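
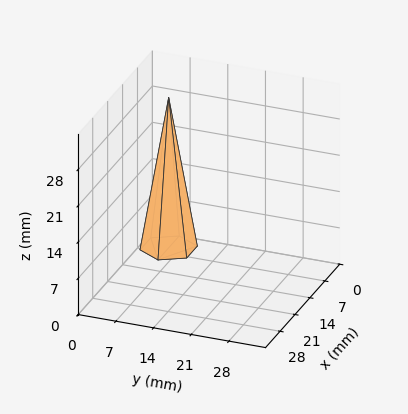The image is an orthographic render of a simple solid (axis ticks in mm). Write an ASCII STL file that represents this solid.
Reading the render: the shape is a regular 6-sided pyramid, base circumscribed radius ≈ 5 mm, apex at z ≈ 29 mm (dimensions read to the nearest mm from the axis ticks). For the STL, each face is triangulated and given an outward normal.

solid part
  facet normal 0.0000 0.0000 -1.0000
    outer loop
      vertex 2.500 9.330 0.000
      vertex 7.500 9.330 0.000
      vertex 10.000 5.000 0.000
    endloop
  endfacet
  facet normal 0.0000 0.0000 -1.0000
    outer loop
      vertex 0.000 5.000 0.000
      vertex 2.500 9.330 0.000
      vertex 10.000 5.000 0.000
    endloop
  endfacet
  facet normal 0.0000 0.0000 -1.0000
    outer loop
      vertex 2.500 0.670 0.000
      vertex 0.000 5.000 0.000
      vertex 10.000 5.000 0.000
    endloop
  endfacet
  facet normal 0.0000 0.0000 -1.0000
    outer loop
      vertex 7.500 0.670 0.000
      vertex 2.500 0.670 0.000
      vertex 10.000 5.000 0.000
    endloop
  endfacet
  facet normal 0.8565 0.4945 0.1477
    outer loop
      vertex 10.000 5.000 0.000
      vertex 7.500 9.330 0.000
      vertex 5.000 5.000 29.000
    endloop
  endfacet
  facet normal 0.0000 0.9890 0.1477
    outer loop
      vertex 7.500 9.330 0.000
      vertex 2.500 9.330 0.000
      vertex 5.000 5.000 29.000
    endloop
  endfacet
  facet normal -0.8565 0.4945 0.1477
    outer loop
      vertex 2.500 9.330 0.000
      vertex 0.000 5.000 0.000
      vertex 5.000 5.000 29.000
    endloop
  endfacet
  facet normal -0.8565 -0.4945 0.1477
    outer loop
      vertex 0.000 5.000 0.000
      vertex 2.500 0.670 0.000
      vertex 5.000 5.000 29.000
    endloop
  endfacet
  facet normal 0.0000 -0.9890 0.1477
    outer loop
      vertex 2.500 0.670 0.000
      vertex 7.500 0.670 0.000
      vertex 5.000 5.000 29.000
    endloop
  endfacet
  facet normal 0.8565 -0.4945 0.1477
    outer loop
      vertex 7.500 0.670 0.000
      vertex 10.000 5.000 0.000
      vertex 5.000 5.000 29.000
    endloop
  endfacet
endsolid part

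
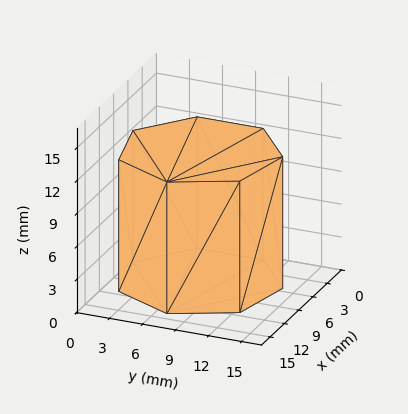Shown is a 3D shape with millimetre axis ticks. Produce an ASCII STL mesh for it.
Reading the render: the shape is a regular 7-sided prism (a cylinder approximated with 7 flat sides), circumscribed radius ≈ 7 mm, height ≈ 12 mm (dimensions read to the nearest mm from the axis ticks). For the STL, each face is triangulated and given an outward normal.

solid part
  facet normal 0.0000 0.0000 -1.0000
    outer loop
      vertex 5.4 13.8 0.0
      vertex 11.4 12.5 0.0
      vertex 14.0 7.0 0.0
    endloop
  endfacet
  facet normal 0.0000 0.0000 -1.0000
    outer loop
      vertex 0.7 10.0 0.0
      vertex 5.4 13.8 0.0
      vertex 14.0 7.0 0.0
    endloop
  endfacet
  facet normal 0.0000 0.0000 -1.0000
    outer loop
      vertex 0.7 4.0 0.0
      vertex 0.7 10.0 0.0
      vertex 14.0 7.0 0.0
    endloop
  endfacet
  facet normal 0.0000 0.0000 -1.0000
    outer loop
      vertex 5.4 0.2 0.0
      vertex 0.7 4.0 0.0
      vertex 14.0 7.0 0.0
    endloop
  endfacet
  facet normal 0.0000 0.0000 -1.0000
    outer loop
      vertex 11.4 1.5 0.0
      vertex 5.4 0.2 0.0
      vertex 14.0 7.0 0.0
    endloop
  endfacet
  facet normal 0.0000 0.0000 1.0000
    outer loop
      vertex 14.0 7.0 12.0
      vertex 11.4 12.5 12.0
      vertex 5.4 13.8 12.0
    endloop
  endfacet
  facet normal 0.0000 0.0000 1.0000
    outer loop
      vertex 14.0 7.0 12.0
      vertex 5.4 13.8 12.0
      vertex 0.7 10.0 12.0
    endloop
  endfacet
  facet normal 0.0000 0.0000 1.0000
    outer loop
      vertex 14.0 7.0 12.0
      vertex 0.7 10.0 12.0
      vertex 0.7 4.0 12.0
    endloop
  endfacet
  facet normal 0.0000 0.0000 1.0000
    outer loop
      vertex 14.0 7.0 12.0
      vertex 0.7 4.0 12.0
      vertex 5.4 0.2 12.0
    endloop
  endfacet
  facet normal 0.0000 0.0000 1.0000
    outer loop
      vertex 14.0 7.0 12.0
      vertex 5.4 0.2 12.0
      vertex 11.4 1.5 12.0
    endloop
  endfacet
  facet normal 0.9041 0.4274 0.0000
    outer loop
      vertex 14.0 7.0 0.0
      vertex 11.4 12.5 0.0
      vertex 11.4 12.5 12.0
    endloop
  endfacet
  facet normal 0.9041 0.4274 0.0000
    outer loop
      vertex 14.0 7.0 0.0
      vertex 11.4 12.5 12.0
      vertex 14.0 7.0 12.0
    endloop
  endfacet
  facet normal 0.2118 0.9773 0.0000
    outer loop
      vertex 11.4 12.5 0.0
      vertex 5.4 13.8 0.0
      vertex 5.4 13.8 12.0
    endloop
  endfacet
  facet normal 0.2118 0.9773 0.0000
    outer loop
      vertex 11.4 12.5 0.0
      vertex 5.4 13.8 12.0
      vertex 11.4 12.5 12.0
    endloop
  endfacet
  facet normal -0.6287 0.7776 0.0000
    outer loop
      vertex 5.4 13.8 0.0
      vertex 0.7 10.0 0.0
      vertex 0.7 10.0 12.0
    endloop
  endfacet
  facet normal -0.6287 0.7776 0.0000
    outer loop
      vertex 5.4 13.8 0.0
      vertex 0.7 10.0 12.0
      vertex 5.4 13.8 12.0
    endloop
  endfacet
  facet normal -1.0000 0.0000 0.0000
    outer loop
      vertex 0.7 10.0 0.0
      vertex 0.7 4.0 0.0
      vertex 0.7 4.0 12.0
    endloop
  endfacet
  facet normal -1.0000 0.0000 0.0000
    outer loop
      vertex 0.7 10.0 0.0
      vertex 0.7 4.0 12.0
      vertex 0.7 10.0 12.0
    endloop
  endfacet
  facet normal -0.6287 -0.7776 0.0000
    outer loop
      vertex 0.7 4.0 0.0
      vertex 5.4 0.2 0.0
      vertex 5.4 0.2 12.0
    endloop
  endfacet
  facet normal -0.6287 -0.7776 0.0000
    outer loop
      vertex 0.7 4.0 0.0
      vertex 5.4 0.2 12.0
      vertex 0.7 4.0 12.0
    endloop
  endfacet
  facet normal 0.2118 -0.9773 0.0000
    outer loop
      vertex 5.4 0.2 0.0
      vertex 11.4 1.5 0.0
      vertex 11.4 1.5 12.0
    endloop
  endfacet
  facet normal 0.2118 -0.9773 0.0000
    outer loop
      vertex 5.4 0.2 0.0
      vertex 11.4 1.5 12.0
      vertex 5.4 0.2 12.0
    endloop
  endfacet
  facet normal 0.9041 -0.4274 0.0000
    outer loop
      vertex 11.4 1.5 0.0
      vertex 14.0 7.0 0.0
      vertex 14.0 7.0 12.0
    endloop
  endfacet
  facet normal 0.9041 -0.4274 0.0000
    outer loop
      vertex 11.4 1.5 0.0
      vertex 14.0 7.0 12.0
      vertex 11.4 1.5 12.0
    endloop
  endfacet
endsolid part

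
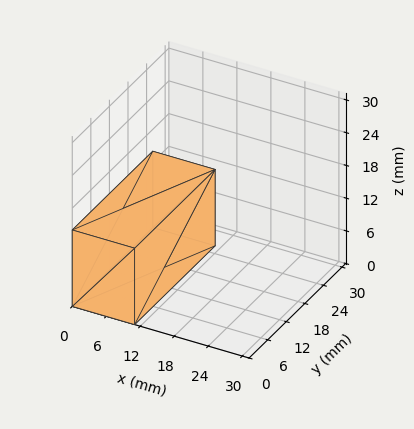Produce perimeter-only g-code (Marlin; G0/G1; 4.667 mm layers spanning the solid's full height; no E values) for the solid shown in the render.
Reading the render: the shape is a rectangular box, roughly 11 × 26 mm footprint and 14 mm tall (dimensions read to the nearest mm from the axis ticks). For the g-code, the solid's height is divided into equal slices at the stated Δz and each level perimeter traced with G1 moves after a G0 lift.

; perimeter-only toolpath
G21 ; units = mm
G90 ; absolute positioning
G28 ; home
; layer 1
G0 Z4.667
G0 X0.000 Y0.000
G1 X11.000 Y0.000
G1 X11.000 Y26.000
G1 X0.000 Y26.000
G1 X0.000 Y0.000
; layer 2
G0 Z9.333
G0 X0.000 Y0.000
G1 X11.000 Y0.000
G1 X11.000 Y26.000
G1 X0.000 Y26.000
G1 X0.000 Y0.000
; layer 3
G0 Z14.000
G0 X0.000 Y0.000
G1 X11.000 Y0.000
G1 X11.000 Y26.000
G1 X0.000 Y26.000
G1 X0.000 Y0.000
M2 ; end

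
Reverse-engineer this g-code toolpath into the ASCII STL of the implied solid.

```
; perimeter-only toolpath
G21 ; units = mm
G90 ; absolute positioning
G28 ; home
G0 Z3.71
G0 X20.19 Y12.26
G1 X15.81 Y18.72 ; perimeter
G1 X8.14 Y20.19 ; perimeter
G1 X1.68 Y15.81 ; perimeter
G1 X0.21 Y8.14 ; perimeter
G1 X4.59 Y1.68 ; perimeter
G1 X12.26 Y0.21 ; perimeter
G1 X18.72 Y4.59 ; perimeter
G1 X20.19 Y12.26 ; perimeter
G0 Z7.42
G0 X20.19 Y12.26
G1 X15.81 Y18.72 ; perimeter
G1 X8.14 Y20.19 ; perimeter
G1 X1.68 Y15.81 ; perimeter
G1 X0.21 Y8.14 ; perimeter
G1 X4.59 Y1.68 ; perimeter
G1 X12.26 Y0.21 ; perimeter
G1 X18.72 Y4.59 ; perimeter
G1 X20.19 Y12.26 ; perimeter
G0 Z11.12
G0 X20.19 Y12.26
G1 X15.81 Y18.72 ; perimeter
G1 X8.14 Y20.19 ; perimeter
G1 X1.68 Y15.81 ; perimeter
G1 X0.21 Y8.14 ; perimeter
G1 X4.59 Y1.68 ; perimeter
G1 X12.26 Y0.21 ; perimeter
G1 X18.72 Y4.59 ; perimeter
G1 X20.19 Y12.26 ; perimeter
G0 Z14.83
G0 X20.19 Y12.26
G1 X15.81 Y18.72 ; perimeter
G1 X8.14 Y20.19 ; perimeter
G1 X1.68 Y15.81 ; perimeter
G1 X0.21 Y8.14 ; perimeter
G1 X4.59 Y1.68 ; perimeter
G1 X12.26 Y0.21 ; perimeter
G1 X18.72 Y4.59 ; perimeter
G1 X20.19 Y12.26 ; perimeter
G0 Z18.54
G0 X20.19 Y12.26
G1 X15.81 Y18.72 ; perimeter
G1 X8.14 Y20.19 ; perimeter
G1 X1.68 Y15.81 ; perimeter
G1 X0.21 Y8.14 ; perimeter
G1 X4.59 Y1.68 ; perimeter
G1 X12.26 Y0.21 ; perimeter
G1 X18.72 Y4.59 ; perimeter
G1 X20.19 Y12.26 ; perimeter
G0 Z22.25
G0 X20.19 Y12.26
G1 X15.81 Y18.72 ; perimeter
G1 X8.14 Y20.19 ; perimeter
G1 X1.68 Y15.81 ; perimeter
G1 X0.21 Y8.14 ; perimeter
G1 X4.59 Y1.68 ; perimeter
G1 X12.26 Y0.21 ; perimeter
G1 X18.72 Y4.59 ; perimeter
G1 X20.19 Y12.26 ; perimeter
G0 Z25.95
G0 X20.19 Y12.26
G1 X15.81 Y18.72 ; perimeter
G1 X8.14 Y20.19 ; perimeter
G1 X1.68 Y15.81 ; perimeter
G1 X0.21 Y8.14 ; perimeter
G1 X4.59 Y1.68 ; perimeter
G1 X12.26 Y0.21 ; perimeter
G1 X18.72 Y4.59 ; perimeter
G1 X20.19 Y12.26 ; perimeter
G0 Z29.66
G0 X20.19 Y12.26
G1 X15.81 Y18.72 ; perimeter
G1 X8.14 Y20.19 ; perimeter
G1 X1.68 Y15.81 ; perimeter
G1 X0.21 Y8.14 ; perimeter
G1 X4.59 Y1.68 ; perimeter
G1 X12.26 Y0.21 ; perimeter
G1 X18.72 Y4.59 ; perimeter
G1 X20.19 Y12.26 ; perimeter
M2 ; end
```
solid part
  facet normal 0.0000 0.0000 -1.0000
    outer loop
      vertex 8.14 20.19 0.00
      vertex 15.81 18.72 0.00
      vertex 20.19 12.26 0.00
    endloop
  endfacet
  facet normal 0.0000 0.0000 -1.0000
    outer loop
      vertex 1.68 15.81 0.00
      vertex 8.14 20.19 0.00
      vertex 20.19 12.26 0.00
    endloop
  endfacet
  facet normal 0.0000 0.0000 -1.0000
    outer loop
      vertex 0.21 8.14 0.00
      vertex 1.68 15.81 0.00
      vertex 20.19 12.26 0.00
    endloop
  endfacet
  facet normal 0.0000 0.0000 -1.0000
    outer loop
      vertex 4.59 1.68 0.00
      vertex 0.21 8.14 0.00
      vertex 20.19 12.26 0.00
    endloop
  endfacet
  facet normal 0.0000 0.0000 -1.0000
    outer loop
      vertex 12.26 0.21 0.00
      vertex 4.59 1.68 0.00
      vertex 20.19 12.26 0.00
    endloop
  endfacet
  facet normal 0.0000 0.0000 -1.0000
    outer loop
      vertex 18.72 4.59 0.00
      vertex 12.26 0.21 0.00
      vertex 20.19 12.26 0.00
    endloop
  endfacet
  facet normal 0.0000 0.0000 1.0000
    outer loop
      vertex 20.19 12.26 29.66
      vertex 15.81 18.72 29.66
      vertex 8.14 20.19 29.66
    endloop
  endfacet
  facet normal 0.0000 0.0000 1.0000
    outer loop
      vertex 20.19 12.26 29.66
      vertex 8.14 20.19 29.66
      vertex 1.68 15.81 29.66
    endloop
  endfacet
  facet normal 0.0000 0.0000 1.0000
    outer loop
      vertex 20.19 12.26 29.66
      vertex 1.68 15.81 29.66
      vertex 0.21 8.14 29.66
    endloop
  endfacet
  facet normal 0.0000 0.0000 1.0000
    outer loop
      vertex 20.19 12.26 29.66
      vertex 0.21 8.14 29.66
      vertex 4.59 1.68 29.66
    endloop
  endfacet
  facet normal 0.0000 0.0000 1.0000
    outer loop
      vertex 20.19 12.26 29.66
      vertex 4.59 1.68 29.66
      vertex 12.26 0.21 29.66
    endloop
  endfacet
  facet normal 0.0000 0.0000 1.0000
    outer loop
      vertex 20.19 12.26 29.66
      vertex 12.26 0.21 29.66
      vertex 18.72 4.59 29.66
    endloop
  endfacet
  facet normal 0.8277 0.5612 0.0000
    outer loop
      vertex 20.19 12.26 0.00
      vertex 15.81 18.72 0.00
      vertex 15.81 18.72 29.66
    endloop
  endfacet
  facet normal 0.8277 0.5612 0.0000
    outer loop
      vertex 20.19 12.26 0.00
      vertex 15.81 18.72 29.66
      vertex 20.19 12.26 29.66
    endloop
  endfacet
  facet normal 0.1882 0.9821 0.0000
    outer loop
      vertex 15.81 18.72 0.00
      vertex 8.14 20.19 0.00
      vertex 8.14 20.19 29.66
    endloop
  endfacet
  facet normal 0.1882 0.9821 0.0000
    outer loop
      vertex 15.81 18.72 0.00
      vertex 8.14 20.19 29.66
      vertex 15.81 18.72 29.66
    endloop
  endfacet
  facet normal -0.5612 0.8277 0.0000
    outer loop
      vertex 8.14 20.19 0.00
      vertex 1.68 15.81 0.00
      vertex 1.68 15.81 29.66
    endloop
  endfacet
  facet normal -0.5612 0.8277 0.0000
    outer loop
      vertex 8.14 20.19 0.00
      vertex 1.68 15.81 29.66
      vertex 8.14 20.19 29.66
    endloop
  endfacet
  facet normal -0.9821 0.1882 0.0000
    outer loop
      vertex 1.68 15.81 0.00
      vertex 0.21 8.14 0.00
      vertex 0.21 8.14 29.66
    endloop
  endfacet
  facet normal -0.9821 0.1882 0.0000
    outer loop
      vertex 1.68 15.81 0.00
      vertex 0.21 8.14 29.66
      vertex 1.68 15.81 29.66
    endloop
  endfacet
  facet normal -0.8277 -0.5612 0.0000
    outer loop
      vertex 0.21 8.14 0.00
      vertex 4.59 1.68 0.00
      vertex 4.59 1.68 29.66
    endloop
  endfacet
  facet normal -0.8277 -0.5612 0.0000
    outer loop
      vertex 0.21 8.14 0.00
      vertex 4.59 1.68 29.66
      vertex 0.21 8.14 29.66
    endloop
  endfacet
  facet normal -0.1882 -0.9821 0.0000
    outer loop
      vertex 4.59 1.68 0.00
      vertex 12.26 0.21 0.00
      vertex 12.26 0.21 29.66
    endloop
  endfacet
  facet normal -0.1882 -0.9821 0.0000
    outer loop
      vertex 4.59 1.68 0.00
      vertex 12.26 0.21 29.66
      vertex 4.59 1.68 29.66
    endloop
  endfacet
  facet normal 0.5612 -0.8277 0.0000
    outer loop
      vertex 12.26 0.21 0.00
      vertex 18.72 4.59 0.00
      vertex 18.72 4.59 29.66
    endloop
  endfacet
  facet normal 0.5612 -0.8277 0.0000
    outer loop
      vertex 12.26 0.21 0.00
      vertex 18.72 4.59 29.66
      vertex 12.26 0.21 29.66
    endloop
  endfacet
  facet normal 0.9821 -0.1882 0.0000
    outer loop
      vertex 18.72 4.59 0.00
      vertex 20.19 12.26 0.00
      vertex 20.19 12.26 29.66
    endloop
  endfacet
  facet normal 0.9821 -0.1882 0.0000
    outer loop
      vertex 18.72 4.59 0.00
      vertex 20.19 12.26 29.66
      vertex 18.72 4.59 29.66
    endloop
  endfacet
endsolid part

The G0 Z moves step by Δz≈3.71 mm. Every layer's G1 loop is the same polygon, so the solid is a straight extrusion of it from z=0 to z≈29.7. Closing with flat bottom and top caps and triangulating gives 28 facets — a regular 8-sided prism (a cylinder approximated with 8 flat sides), circumscribed radius ≈ 10.2 mm, height ≈ 29.7 mm.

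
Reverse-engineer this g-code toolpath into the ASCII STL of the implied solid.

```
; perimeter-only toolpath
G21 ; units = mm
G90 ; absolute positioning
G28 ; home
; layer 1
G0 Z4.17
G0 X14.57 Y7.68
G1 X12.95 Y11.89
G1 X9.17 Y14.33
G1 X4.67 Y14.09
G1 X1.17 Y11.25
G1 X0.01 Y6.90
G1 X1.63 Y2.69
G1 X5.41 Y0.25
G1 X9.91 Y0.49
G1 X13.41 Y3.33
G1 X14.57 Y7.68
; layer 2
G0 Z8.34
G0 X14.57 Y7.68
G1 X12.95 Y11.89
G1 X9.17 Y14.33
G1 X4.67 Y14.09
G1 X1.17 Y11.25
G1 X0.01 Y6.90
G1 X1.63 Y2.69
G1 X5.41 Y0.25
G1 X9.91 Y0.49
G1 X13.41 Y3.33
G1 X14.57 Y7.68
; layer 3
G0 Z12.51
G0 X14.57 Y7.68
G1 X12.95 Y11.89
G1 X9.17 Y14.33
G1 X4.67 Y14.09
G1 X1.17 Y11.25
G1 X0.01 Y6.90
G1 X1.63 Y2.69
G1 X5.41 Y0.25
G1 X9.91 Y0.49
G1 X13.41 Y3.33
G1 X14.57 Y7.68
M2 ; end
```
solid part
  facet normal 0.0000 0.0000 -1.0000
    outer loop
      vertex 9.17 14.33 0.00
      vertex 12.95 11.89 0.00
      vertex 14.57 7.68 0.00
    endloop
  endfacet
  facet normal 0.0000 0.0000 -1.0000
    outer loop
      vertex 4.67 14.09 0.00
      vertex 9.17 14.33 0.00
      vertex 14.57 7.68 0.00
    endloop
  endfacet
  facet normal 0.0000 0.0000 -1.0000
    outer loop
      vertex 1.17 11.25 0.00
      vertex 4.67 14.09 0.00
      vertex 14.57 7.68 0.00
    endloop
  endfacet
  facet normal 0.0000 0.0000 -1.0000
    outer loop
      vertex 0.01 6.90 0.00
      vertex 1.17 11.25 0.00
      vertex 14.57 7.68 0.00
    endloop
  endfacet
  facet normal 0.0000 0.0000 -1.0000
    outer loop
      vertex 1.63 2.69 0.00
      vertex 0.01 6.90 0.00
      vertex 14.57 7.68 0.00
    endloop
  endfacet
  facet normal 0.0000 0.0000 -1.0000
    outer loop
      vertex 5.41 0.25 0.00
      vertex 1.63 2.69 0.00
      vertex 14.57 7.68 0.00
    endloop
  endfacet
  facet normal 0.0000 0.0000 -1.0000
    outer loop
      vertex 9.91 0.49 0.00
      vertex 5.41 0.25 0.00
      vertex 14.57 7.68 0.00
    endloop
  endfacet
  facet normal 0.0000 0.0000 -1.0000
    outer loop
      vertex 13.41 3.33 0.00
      vertex 9.91 0.49 0.00
      vertex 14.57 7.68 0.00
    endloop
  endfacet
  facet normal 0.0000 0.0000 1.0000
    outer loop
      vertex 14.57 7.68 12.51
      vertex 12.95 11.89 12.51
      vertex 9.17 14.33 12.51
    endloop
  endfacet
  facet normal 0.0000 0.0000 1.0000
    outer loop
      vertex 14.57 7.68 12.51
      vertex 9.17 14.33 12.51
      vertex 4.67 14.09 12.51
    endloop
  endfacet
  facet normal 0.0000 0.0000 1.0000
    outer loop
      vertex 14.57 7.68 12.51
      vertex 4.67 14.09 12.51
      vertex 1.17 11.25 12.51
    endloop
  endfacet
  facet normal 0.0000 0.0000 1.0000
    outer loop
      vertex 14.57 7.68 12.51
      vertex 1.17 11.25 12.51
      vertex 0.01 6.90 12.51
    endloop
  endfacet
  facet normal 0.0000 0.0000 1.0000
    outer loop
      vertex 14.57 7.68 12.51
      vertex 0.01 6.90 12.51
      vertex 1.63 2.69 12.51
    endloop
  endfacet
  facet normal 0.0000 0.0000 1.0000
    outer loop
      vertex 14.57 7.68 12.51
      vertex 1.63 2.69 12.51
      vertex 5.41 0.25 12.51
    endloop
  endfacet
  facet normal 0.0000 0.0000 1.0000
    outer loop
      vertex 14.57 7.68 12.51
      vertex 5.41 0.25 12.51
      vertex 9.91 0.49 12.51
    endloop
  endfacet
  facet normal 0.0000 0.0000 1.0000
    outer loop
      vertex 14.57 7.68 12.51
      vertex 9.91 0.49 12.51
      vertex 13.41 3.33 12.51
    endloop
  endfacet
  facet normal 0.9333 0.3591 0.0000
    outer loop
      vertex 14.57 7.68 0.00
      vertex 12.95 11.89 0.00
      vertex 12.95 11.89 12.51
    endloop
  endfacet
  facet normal 0.9333 0.3591 0.0000
    outer loop
      vertex 14.57 7.68 0.00
      vertex 12.95 11.89 12.51
      vertex 14.57 7.68 12.51
    endloop
  endfacet
  facet normal 0.5423 0.8402 0.0000
    outer loop
      vertex 12.95 11.89 0.00
      vertex 9.17 14.33 0.00
      vertex 9.17 14.33 12.51
    endloop
  endfacet
  facet normal 0.5423 0.8402 0.0000
    outer loop
      vertex 12.95 11.89 0.00
      vertex 9.17 14.33 12.51
      vertex 12.95 11.89 12.51
    endloop
  endfacet
  facet normal -0.0533 0.9986 0.0000
    outer loop
      vertex 9.17 14.33 0.00
      vertex 4.67 14.09 0.00
      vertex 4.67 14.09 12.51
    endloop
  endfacet
  facet normal -0.0533 0.9986 0.0000
    outer loop
      vertex 9.17 14.33 0.00
      vertex 4.67 14.09 12.51
      vertex 9.17 14.33 12.51
    endloop
  endfacet
  facet normal -0.6301 0.7765 0.0000
    outer loop
      vertex 4.67 14.09 0.00
      vertex 1.17 11.25 0.00
      vertex 1.17 11.25 12.51
    endloop
  endfacet
  facet normal -0.6301 0.7765 0.0000
    outer loop
      vertex 4.67 14.09 0.00
      vertex 1.17 11.25 12.51
      vertex 4.67 14.09 12.51
    endloop
  endfacet
  facet normal -0.9662 0.2577 0.0000
    outer loop
      vertex 1.17 11.25 0.00
      vertex 0.01 6.90 0.00
      vertex 0.01 6.90 12.51
    endloop
  endfacet
  facet normal -0.9662 0.2577 0.0000
    outer loop
      vertex 1.17 11.25 0.00
      vertex 0.01 6.90 12.51
      vertex 1.17 11.25 12.51
    endloop
  endfacet
  facet normal -0.9333 -0.3591 0.0000
    outer loop
      vertex 0.01 6.90 0.00
      vertex 1.63 2.69 0.00
      vertex 1.63 2.69 12.51
    endloop
  endfacet
  facet normal -0.9333 -0.3591 0.0000
    outer loop
      vertex 0.01 6.90 0.00
      vertex 1.63 2.69 12.51
      vertex 0.01 6.90 12.51
    endloop
  endfacet
  facet normal -0.5423 -0.8402 0.0000
    outer loop
      vertex 1.63 2.69 0.00
      vertex 5.41 0.25 0.00
      vertex 5.41 0.25 12.51
    endloop
  endfacet
  facet normal -0.5423 -0.8402 0.0000
    outer loop
      vertex 1.63 2.69 0.00
      vertex 5.41 0.25 12.51
      vertex 1.63 2.69 12.51
    endloop
  endfacet
  facet normal 0.0533 -0.9986 0.0000
    outer loop
      vertex 5.41 0.25 0.00
      vertex 9.91 0.49 0.00
      vertex 9.91 0.49 12.51
    endloop
  endfacet
  facet normal 0.0533 -0.9986 0.0000
    outer loop
      vertex 5.41 0.25 0.00
      vertex 9.91 0.49 12.51
      vertex 5.41 0.25 12.51
    endloop
  endfacet
  facet normal 0.6301 -0.7765 0.0000
    outer loop
      vertex 9.91 0.49 0.00
      vertex 13.41 3.33 0.00
      vertex 13.41 3.33 12.51
    endloop
  endfacet
  facet normal 0.6301 -0.7765 0.0000
    outer loop
      vertex 9.91 0.49 0.00
      vertex 13.41 3.33 12.51
      vertex 9.91 0.49 12.51
    endloop
  endfacet
  facet normal 0.9662 -0.2577 0.0000
    outer loop
      vertex 13.41 3.33 0.00
      vertex 14.57 7.68 0.00
      vertex 14.57 7.68 12.51
    endloop
  endfacet
  facet normal 0.9662 -0.2577 0.0000
    outer loop
      vertex 13.41 3.33 0.00
      vertex 14.57 7.68 12.51
      vertex 13.41 3.33 12.51
    endloop
  endfacet
endsolid part

The G0 Z moves step by Δz≈4.17 mm. Every layer's G1 loop is the same polygon, so the solid is a straight extrusion of it from z=0 to z≈12.5. Closing with flat bottom and top caps and triangulating gives 36 facets — a regular 10-sided prism (a cylinder approximated with 10 flat sides), circumscribed radius ≈ 7.29 mm, height ≈ 12.5 mm.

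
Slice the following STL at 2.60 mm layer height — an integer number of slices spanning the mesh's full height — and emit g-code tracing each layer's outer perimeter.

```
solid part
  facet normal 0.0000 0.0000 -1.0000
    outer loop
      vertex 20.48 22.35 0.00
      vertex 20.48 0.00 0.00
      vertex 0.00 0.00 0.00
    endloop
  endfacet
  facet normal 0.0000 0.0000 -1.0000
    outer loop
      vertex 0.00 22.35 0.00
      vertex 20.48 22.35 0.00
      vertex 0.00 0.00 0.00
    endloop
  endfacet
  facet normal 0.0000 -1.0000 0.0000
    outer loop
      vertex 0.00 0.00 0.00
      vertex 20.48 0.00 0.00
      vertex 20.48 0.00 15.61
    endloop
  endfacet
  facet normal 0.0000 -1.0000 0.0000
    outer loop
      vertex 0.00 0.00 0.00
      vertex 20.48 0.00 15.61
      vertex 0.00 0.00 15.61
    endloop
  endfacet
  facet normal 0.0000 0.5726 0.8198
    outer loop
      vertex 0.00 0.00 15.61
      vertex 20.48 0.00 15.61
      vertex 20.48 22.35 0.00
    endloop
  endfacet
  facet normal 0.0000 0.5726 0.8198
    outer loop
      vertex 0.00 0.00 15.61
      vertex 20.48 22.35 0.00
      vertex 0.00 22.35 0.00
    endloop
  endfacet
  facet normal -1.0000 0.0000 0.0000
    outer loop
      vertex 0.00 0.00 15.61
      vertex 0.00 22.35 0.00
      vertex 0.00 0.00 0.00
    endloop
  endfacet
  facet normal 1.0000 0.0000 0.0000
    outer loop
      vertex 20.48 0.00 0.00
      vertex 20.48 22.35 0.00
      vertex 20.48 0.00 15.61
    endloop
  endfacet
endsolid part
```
; perimeter-only toolpath
G21 ; units = mm
G90 ; absolute positioning
G28 ; home
; layer 1
G0 Z2.60
G0 X0.00 Y0.00
G1 X20.48 Y0.00
G1 X20.48 Y18.63
G1 X0.00 Y18.63
G1 X0.00 Y0.00
; layer 2
G0 Z5.20
G0 X0.00 Y0.00
G1 X20.48 Y0.00
G1 X20.48 Y14.90
G1 X0.00 Y14.90
G1 X0.00 Y0.00
; layer 3
G0 Z7.80
G0 X0.00 Y0.00
G1 X20.48 Y0.00
G1 X20.48 Y11.18
G1 X0.00 Y11.18
G1 X0.00 Y0.00
; layer 4
G0 Z10.41
G0 X0.00 Y0.00
G1 X20.48 Y0.00
G1 X20.48 Y7.45
G1 X0.00 Y7.45
G1 X0.00 Y0.00
; layer 5
G0 Z13.01
G0 X0.00 Y0.00
G1 X20.48 Y0.00
G1 X20.48 Y3.72
G1 X0.00 Y3.72
G1 X0.00 Y0.00
M2 ; end

The solid is a wedge (ramp): 20.5 × 22.4 mm base, rising to 15.6 mm along the y=0 edge and sloping linearly to z=0 at y=22.4. Slicing at Δz = 2.60 mm — 6 equal slices spanning the solid's height, so layer i sits at z = i·h/6 — gives 5 non-empty perimeters. Each is a 4-segment closed polygon; G0 lifts to the layer z and rapids to the start vertex, then G1 traces the edges. The cross-section shrinks linearly with z (the slice at the apex is degenerate and omitted).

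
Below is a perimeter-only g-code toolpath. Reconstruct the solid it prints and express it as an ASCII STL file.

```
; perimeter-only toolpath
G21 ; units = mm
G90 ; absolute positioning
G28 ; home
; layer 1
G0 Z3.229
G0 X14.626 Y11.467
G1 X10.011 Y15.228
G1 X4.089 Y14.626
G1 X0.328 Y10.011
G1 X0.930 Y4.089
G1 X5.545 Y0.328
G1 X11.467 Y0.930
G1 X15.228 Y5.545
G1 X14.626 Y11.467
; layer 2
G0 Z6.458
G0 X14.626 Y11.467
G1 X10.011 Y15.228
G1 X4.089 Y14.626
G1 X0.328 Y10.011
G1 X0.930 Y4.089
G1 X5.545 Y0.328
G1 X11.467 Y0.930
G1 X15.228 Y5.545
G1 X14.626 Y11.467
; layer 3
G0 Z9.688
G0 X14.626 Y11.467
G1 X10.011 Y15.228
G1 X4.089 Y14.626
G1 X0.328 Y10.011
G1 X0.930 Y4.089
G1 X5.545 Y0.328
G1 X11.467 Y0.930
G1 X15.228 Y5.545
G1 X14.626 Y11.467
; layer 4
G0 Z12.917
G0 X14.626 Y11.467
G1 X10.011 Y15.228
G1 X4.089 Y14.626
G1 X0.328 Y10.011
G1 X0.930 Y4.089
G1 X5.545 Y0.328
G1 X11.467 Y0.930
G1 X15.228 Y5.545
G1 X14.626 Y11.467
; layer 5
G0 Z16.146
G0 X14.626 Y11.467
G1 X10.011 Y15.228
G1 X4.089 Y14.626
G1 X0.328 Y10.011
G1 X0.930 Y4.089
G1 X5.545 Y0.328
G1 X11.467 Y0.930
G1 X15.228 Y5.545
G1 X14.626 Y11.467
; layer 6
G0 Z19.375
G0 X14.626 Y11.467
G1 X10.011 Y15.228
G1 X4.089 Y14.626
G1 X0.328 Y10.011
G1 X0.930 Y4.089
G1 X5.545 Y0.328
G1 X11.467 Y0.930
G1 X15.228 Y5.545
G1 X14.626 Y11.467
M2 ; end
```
solid part
  facet normal 0.0000 0.0000 -1.0000
    outer loop
      vertex 4.089 14.626 0.000
      vertex 10.011 15.228 0.000
      vertex 14.626 11.467 0.000
    endloop
  endfacet
  facet normal 0.0000 0.0000 -1.0000
    outer loop
      vertex 0.328 10.011 0.000
      vertex 4.089 14.626 0.000
      vertex 14.626 11.467 0.000
    endloop
  endfacet
  facet normal 0.0000 0.0000 -1.0000
    outer loop
      vertex 0.930 4.089 0.000
      vertex 0.328 10.011 0.000
      vertex 14.626 11.467 0.000
    endloop
  endfacet
  facet normal 0.0000 0.0000 -1.0000
    outer loop
      vertex 5.545 0.328 0.000
      vertex 0.930 4.089 0.000
      vertex 14.626 11.467 0.000
    endloop
  endfacet
  facet normal 0.0000 0.0000 -1.0000
    outer loop
      vertex 11.467 0.930 0.000
      vertex 5.545 0.328 0.000
      vertex 14.626 11.467 0.000
    endloop
  endfacet
  facet normal 0.0000 0.0000 -1.0000
    outer loop
      vertex 15.228 5.545 0.000
      vertex 11.467 0.930 0.000
      vertex 14.626 11.467 0.000
    endloop
  endfacet
  facet normal 0.0000 0.0000 1.0000
    outer loop
      vertex 14.626 11.467 19.375
      vertex 10.011 15.228 19.375
      vertex 4.089 14.626 19.375
    endloop
  endfacet
  facet normal 0.0000 0.0000 1.0000
    outer loop
      vertex 14.626 11.467 19.375
      vertex 4.089 14.626 19.375
      vertex 0.328 10.011 19.375
    endloop
  endfacet
  facet normal 0.0000 0.0000 1.0000
    outer loop
      vertex 14.626 11.467 19.375
      vertex 0.328 10.011 19.375
      vertex 0.930 4.089 19.375
    endloop
  endfacet
  facet normal 0.0000 0.0000 1.0000
    outer loop
      vertex 14.626 11.467 19.375
      vertex 0.930 4.089 19.375
      vertex 5.545 0.328 19.375
    endloop
  endfacet
  facet normal 0.0000 0.0000 1.0000
    outer loop
      vertex 14.626 11.467 19.375
      vertex 5.545 0.328 19.375
      vertex 11.467 0.930 19.375
    endloop
  endfacet
  facet normal 0.0000 0.0000 1.0000
    outer loop
      vertex 14.626 11.467 19.375
      vertex 11.467 0.930 19.375
      vertex 15.228 5.545 19.375
    endloop
  endfacet
  facet normal 0.6317 0.7752 0.0000
    outer loop
      vertex 14.626 11.467 0.000
      vertex 10.011 15.228 0.000
      vertex 10.011 15.228 19.375
    endloop
  endfacet
  facet normal 0.6317 0.7752 0.0000
    outer loop
      vertex 14.626 11.467 0.000
      vertex 10.011 15.228 19.375
      vertex 14.626 11.467 19.375
    endloop
  endfacet
  facet normal -0.1011 0.9949 0.0000
    outer loop
      vertex 10.011 15.228 0.000
      vertex 4.089 14.626 0.000
      vertex 4.089 14.626 19.375
    endloop
  endfacet
  facet normal -0.1011 0.9949 0.0000
    outer loop
      vertex 10.011 15.228 0.000
      vertex 4.089 14.626 19.375
      vertex 10.011 15.228 19.375
    endloop
  endfacet
  facet normal -0.7752 0.6317 0.0000
    outer loop
      vertex 4.089 14.626 0.000
      vertex 0.328 10.011 0.000
      vertex 0.328 10.011 19.375
    endloop
  endfacet
  facet normal -0.7752 0.6317 0.0000
    outer loop
      vertex 4.089 14.626 0.000
      vertex 0.328 10.011 19.375
      vertex 4.089 14.626 19.375
    endloop
  endfacet
  facet normal -0.9949 -0.1011 0.0000
    outer loop
      vertex 0.328 10.011 0.000
      vertex 0.930 4.089 0.000
      vertex 0.930 4.089 19.375
    endloop
  endfacet
  facet normal -0.9949 -0.1011 0.0000
    outer loop
      vertex 0.328 10.011 0.000
      vertex 0.930 4.089 19.375
      vertex 0.328 10.011 19.375
    endloop
  endfacet
  facet normal -0.6317 -0.7752 0.0000
    outer loop
      vertex 0.930 4.089 0.000
      vertex 5.545 0.328 0.000
      vertex 5.545 0.328 19.375
    endloop
  endfacet
  facet normal -0.6317 -0.7752 0.0000
    outer loop
      vertex 0.930 4.089 0.000
      vertex 5.545 0.328 19.375
      vertex 0.930 4.089 19.375
    endloop
  endfacet
  facet normal 0.1011 -0.9949 0.0000
    outer loop
      vertex 5.545 0.328 0.000
      vertex 11.467 0.930 0.000
      vertex 11.467 0.930 19.375
    endloop
  endfacet
  facet normal 0.1011 -0.9949 0.0000
    outer loop
      vertex 5.545 0.328 0.000
      vertex 11.467 0.930 19.375
      vertex 5.545 0.328 19.375
    endloop
  endfacet
  facet normal 0.7752 -0.6317 0.0000
    outer loop
      vertex 11.467 0.930 0.000
      vertex 15.228 5.545 0.000
      vertex 15.228 5.545 19.375
    endloop
  endfacet
  facet normal 0.7752 -0.6317 0.0000
    outer loop
      vertex 11.467 0.930 0.000
      vertex 15.228 5.545 19.375
      vertex 11.467 0.930 19.375
    endloop
  endfacet
  facet normal 0.9949 0.1011 0.0000
    outer loop
      vertex 15.228 5.545 0.000
      vertex 14.626 11.467 0.000
      vertex 14.626 11.467 19.375
    endloop
  endfacet
  facet normal 0.9949 0.1011 0.0000
    outer loop
      vertex 15.228 5.545 0.000
      vertex 14.626 11.467 19.375
      vertex 15.228 5.545 19.375
    endloop
  endfacet
endsolid part

The G0 Z moves step by Δz≈3.229 mm. Every layer's G1 loop is the same polygon, so the solid is a straight extrusion of it from z=0 to z≈19.4. Closing with flat bottom and top caps and triangulating gives 28 facets — a regular 8-sided prism (a cylinder approximated with 8 flat sides), circumscribed radius ≈ 7.78 mm, height ≈ 19.4 mm.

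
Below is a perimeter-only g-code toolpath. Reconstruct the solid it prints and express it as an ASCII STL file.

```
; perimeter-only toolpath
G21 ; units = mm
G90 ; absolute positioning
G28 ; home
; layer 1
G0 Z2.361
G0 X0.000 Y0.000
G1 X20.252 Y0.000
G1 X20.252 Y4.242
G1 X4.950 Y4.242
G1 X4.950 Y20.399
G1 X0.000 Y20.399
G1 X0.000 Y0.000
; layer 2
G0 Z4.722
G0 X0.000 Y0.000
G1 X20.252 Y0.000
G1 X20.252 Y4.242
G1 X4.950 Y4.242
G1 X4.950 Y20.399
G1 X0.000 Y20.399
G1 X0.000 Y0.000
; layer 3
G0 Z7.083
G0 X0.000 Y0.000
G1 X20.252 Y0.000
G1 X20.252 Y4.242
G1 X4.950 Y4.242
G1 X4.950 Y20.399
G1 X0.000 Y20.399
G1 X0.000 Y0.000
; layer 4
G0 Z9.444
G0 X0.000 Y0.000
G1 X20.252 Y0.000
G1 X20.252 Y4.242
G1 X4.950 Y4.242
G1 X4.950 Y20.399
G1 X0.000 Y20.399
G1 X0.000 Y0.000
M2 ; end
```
solid part
  facet normal 0.0000 0.0000 -1.0000
    outer loop
      vertex 20.252 4.242 0.000
      vertex 20.252 0.000 0.000
      vertex 0.000 0.000 0.000
    endloop
  endfacet
  facet normal 0.0000 0.0000 -1.0000
    outer loop
      vertex 4.950 4.242 0.000
      vertex 20.252 4.242 0.000
      vertex 0.000 0.000 0.000
    endloop
  endfacet
  facet normal 0.0000 0.0000 -1.0000
    outer loop
      vertex 4.950 20.399 0.000
      vertex 4.950 4.242 0.000
      vertex 0.000 0.000 0.000
    endloop
  endfacet
  facet normal 0.0000 0.0000 -1.0000
    outer loop
      vertex 0.000 20.399 0.000
      vertex 4.950 20.399 0.000
      vertex 0.000 0.000 0.000
    endloop
  endfacet
  facet normal 0.0000 0.0000 1.0000
    outer loop
      vertex 0.000 0.000 9.444
      vertex 20.252 0.000 9.444
      vertex 20.252 4.242 9.444
    endloop
  endfacet
  facet normal 0.0000 0.0000 1.0000
    outer loop
      vertex 0.000 0.000 9.444
      vertex 20.252 4.242 9.444
      vertex 4.950 4.242 9.444
    endloop
  endfacet
  facet normal 0.0000 0.0000 1.0000
    outer loop
      vertex 0.000 0.000 9.444
      vertex 4.950 4.242 9.444
      vertex 4.950 20.399 9.444
    endloop
  endfacet
  facet normal 0.0000 0.0000 1.0000
    outer loop
      vertex 0.000 0.000 9.444
      vertex 4.950 20.399 9.444
      vertex 0.000 20.399 9.444
    endloop
  endfacet
  facet normal 0.0000 -1.0000 0.0000
    outer loop
      vertex 0.000 0.000 0.000
      vertex 20.252 0.000 0.000
      vertex 20.252 0.000 9.444
    endloop
  endfacet
  facet normal 0.0000 -1.0000 0.0000
    outer loop
      vertex 0.000 0.000 0.000
      vertex 20.252 0.000 9.444
      vertex 0.000 0.000 9.444
    endloop
  endfacet
  facet normal 1.0000 0.0000 0.0000
    outer loop
      vertex 20.252 0.000 0.000
      vertex 20.252 4.242 0.000
      vertex 20.252 4.242 9.444
    endloop
  endfacet
  facet normal 1.0000 0.0000 0.0000
    outer loop
      vertex 20.252 0.000 0.000
      vertex 20.252 4.242 9.444
      vertex 20.252 0.000 9.444
    endloop
  endfacet
  facet normal 0.0000 1.0000 0.0000
    outer loop
      vertex 20.252 4.242 0.000
      vertex 4.950 4.242 0.000
      vertex 4.950 4.242 9.444
    endloop
  endfacet
  facet normal 0.0000 1.0000 0.0000
    outer loop
      vertex 20.252 4.242 0.000
      vertex 4.950 4.242 9.444
      vertex 20.252 4.242 9.444
    endloop
  endfacet
  facet normal 1.0000 0.0000 0.0000
    outer loop
      vertex 4.950 4.242 0.000
      vertex 4.950 20.399 0.000
      vertex 4.950 20.399 9.444
    endloop
  endfacet
  facet normal 1.0000 0.0000 0.0000
    outer loop
      vertex 4.950 4.242 0.000
      vertex 4.950 20.399 9.444
      vertex 4.950 4.242 9.444
    endloop
  endfacet
  facet normal 0.0000 1.0000 0.0000
    outer loop
      vertex 4.950 20.399 0.000
      vertex 0.000 20.399 0.000
      vertex 0.000 20.399 9.444
    endloop
  endfacet
  facet normal 0.0000 1.0000 0.0000
    outer loop
      vertex 4.950 20.399 0.000
      vertex 0.000 20.399 9.444
      vertex 4.950 20.399 9.444
    endloop
  endfacet
  facet normal -1.0000 0.0000 0.0000
    outer loop
      vertex 0.000 20.399 0.000
      vertex 0.000 0.000 0.000
      vertex 0.000 0.000 9.444
    endloop
  endfacet
  facet normal -1.0000 0.0000 0.0000
    outer loop
      vertex 0.000 20.399 0.000
      vertex 0.000 0.000 9.444
      vertex 0.000 20.399 9.444
    endloop
  endfacet
endsolid part

The G0 Z moves step by Δz≈2.361 mm. Every layer's G1 loop is the same polygon, so the solid is a straight extrusion of it from z=0 to z≈9.44. Closing with flat bottom and top caps and triangulating gives 20 facets — an L-shaped prism: outer 20.3 × 20.4 mm, arm thicknesses ≈ 4.24 mm (horizontal) and 4.95 mm (vertical), extruded 9.44 mm in z.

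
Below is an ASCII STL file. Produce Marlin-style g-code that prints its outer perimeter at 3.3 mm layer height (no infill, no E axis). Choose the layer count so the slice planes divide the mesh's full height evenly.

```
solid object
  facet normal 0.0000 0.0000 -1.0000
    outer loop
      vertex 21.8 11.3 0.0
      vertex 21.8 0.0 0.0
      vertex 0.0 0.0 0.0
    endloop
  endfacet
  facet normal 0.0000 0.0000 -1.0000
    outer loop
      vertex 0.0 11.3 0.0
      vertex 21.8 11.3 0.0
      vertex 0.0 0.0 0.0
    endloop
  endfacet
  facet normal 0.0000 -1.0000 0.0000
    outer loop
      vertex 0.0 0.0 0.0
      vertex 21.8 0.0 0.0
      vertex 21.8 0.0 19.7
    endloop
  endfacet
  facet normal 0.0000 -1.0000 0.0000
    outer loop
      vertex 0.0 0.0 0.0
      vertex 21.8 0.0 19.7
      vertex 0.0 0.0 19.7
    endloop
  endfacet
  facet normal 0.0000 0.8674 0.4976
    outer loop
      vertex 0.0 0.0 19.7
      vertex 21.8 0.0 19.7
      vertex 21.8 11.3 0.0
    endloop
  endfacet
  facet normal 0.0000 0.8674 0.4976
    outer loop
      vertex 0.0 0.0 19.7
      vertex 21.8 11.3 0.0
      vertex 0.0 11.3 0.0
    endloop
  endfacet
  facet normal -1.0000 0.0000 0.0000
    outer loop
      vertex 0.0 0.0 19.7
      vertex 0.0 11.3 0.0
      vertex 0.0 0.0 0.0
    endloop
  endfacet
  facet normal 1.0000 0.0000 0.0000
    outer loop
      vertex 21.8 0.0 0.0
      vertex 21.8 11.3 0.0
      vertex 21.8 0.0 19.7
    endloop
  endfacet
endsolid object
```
; perimeter-only toolpath
G21 ; units = mm
G90 ; absolute positioning
G28 ; home
; layer 1
G0 Z3.3
G0 X0.0 Y0.0
G1 X21.8 Y0.0
G1 X21.8 Y9.4
G1 X0.0 Y9.4
G1 X0.0 Y0.0
; layer 2
G0 Z6.6
G0 X0.0 Y0.0
G1 X21.8 Y0.0
G1 X21.8 Y7.5
G1 X0.0 Y7.5
G1 X0.0 Y0.0
; layer 3
G0 Z9.8
G0 X0.0 Y0.0
G1 X21.8 Y0.0
G1 X21.8 Y5.7
G1 X0.0 Y5.7
G1 X0.0 Y0.0
; layer 4
G0 Z13.1
G0 X0.0 Y0.0
G1 X21.8 Y0.0
G1 X21.8 Y3.8
G1 X0.0 Y3.8
G1 X0.0 Y0.0
; layer 5
G0 Z16.4
G0 X0.0 Y0.0
G1 X21.8 Y0.0
G1 X21.8 Y1.9
G1 X0.0 Y1.9
G1 X0.0 Y0.0
M2 ; end

The solid is a wedge (ramp): 21.8 × 11.3 mm base, rising to 19.7 mm along the y=0 edge and sloping linearly to z=0 at y=11.3. Slicing at Δz = 3.3 mm — 6 equal slices spanning the solid's height, so layer i sits at z = i·h/6 — gives 5 non-empty perimeters. Each is a 4-segment closed polygon; G0 lifts to the layer z and rapids to the start vertex, then G1 traces the edges. The cross-section shrinks linearly with z (the slice at the apex is degenerate and omitted).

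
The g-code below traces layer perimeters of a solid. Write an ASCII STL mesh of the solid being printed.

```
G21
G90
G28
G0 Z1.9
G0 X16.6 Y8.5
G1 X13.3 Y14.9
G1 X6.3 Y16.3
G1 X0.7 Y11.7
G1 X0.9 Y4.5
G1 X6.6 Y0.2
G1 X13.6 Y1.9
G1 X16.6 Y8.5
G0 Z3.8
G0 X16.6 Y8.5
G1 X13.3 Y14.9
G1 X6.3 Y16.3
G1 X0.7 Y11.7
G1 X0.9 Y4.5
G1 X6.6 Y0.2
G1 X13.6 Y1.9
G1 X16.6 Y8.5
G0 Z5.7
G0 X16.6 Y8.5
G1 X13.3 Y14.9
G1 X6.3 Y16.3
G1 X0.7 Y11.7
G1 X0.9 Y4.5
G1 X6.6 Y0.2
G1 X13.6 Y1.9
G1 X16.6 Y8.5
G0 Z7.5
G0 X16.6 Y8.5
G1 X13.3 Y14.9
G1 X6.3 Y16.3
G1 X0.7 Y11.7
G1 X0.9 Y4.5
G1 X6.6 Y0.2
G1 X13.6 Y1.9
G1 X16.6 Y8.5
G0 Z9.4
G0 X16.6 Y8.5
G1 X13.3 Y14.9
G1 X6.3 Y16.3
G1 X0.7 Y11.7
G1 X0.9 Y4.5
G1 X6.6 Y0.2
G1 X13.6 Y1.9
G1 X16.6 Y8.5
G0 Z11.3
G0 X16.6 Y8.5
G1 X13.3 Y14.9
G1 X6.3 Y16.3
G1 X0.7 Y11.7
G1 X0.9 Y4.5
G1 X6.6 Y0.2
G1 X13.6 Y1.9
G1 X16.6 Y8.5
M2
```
solid part
  facet normal 0.0000 0.0000 -1.0000
    outer loop
      vertex 6.3 16.3 0.0
      vertex 13.3 14.9 0.0
      vertex 16.6 8.5 0.0
    endloop
  endfacet
  facet normal 0.0000 0.0000 -1.0000
    outer loop
      vertex 0.7 11.7 0.0
      vertex 6.3 16.3 0.0
      vertex 16.6 8.5 0.0
    endloop
  endfacet
  facet normal 0.0000 0.0000 -1.0000
    outer loop
      vertex 0.9 4.5 0.0
      vertex 0.7 11.7 0.0
      vertex 16.6 8.5 0.0
    endloop
  endfacet
  facet normal 0.0000 0.0000 -1.0000
    outer loop
      vertex 6.6 0.2 0.0
      vertex 0.9 4.5 0.0
      vertex 16.6 8.5 0.0
    endloop
  endfacet
  facet normal 0.0000 0.0000 -1.0000
    outer loop
      vertex 13.6 1.9 0.0
      vertex 6.6 0.2 0.0
      vertex 16.6 8.5 0.0
    endloop
  endfacet
  facet normal 0.0000 0.0000 1.0000
    outer loop
      vertex 16.6 8.5 11.3
      vertex 13.3 14.9 11.3
      vertex 6.3 16.3 11.3
    endloop
  endfacet
  facet normal 0.0000 0.0000 1.0000
    outer loop
      vertex 16.6 8.5 11.3
      vertex 6.3 16.3 11.3
      vertex 0.7 11.7 11.3
    endloop
  endfacet
  facet normal 0.0000 0.0000 1.0000
    outer loop
      vertex 16.6 8.5 11.3
      vertex 0.7 11.7 11.3
      vertex 0.9 4.5 11.3
    endloop
  endfacet
  facet normal 0.0000 0.0000 1.0000
    outer loop
      vertex 16.6 8.5 11.3
      vertex 0.9 4.5 11.3
      vertex 6.6 0.2 11.3
    endloop
  endfacet
  facet normal 0.0000 0.0000 1.0000
    outer loop
      vertex 16.6 8.5 11.3
      vertex 6.6 0.2 11.3
      vertex 13.6 1.9 11.3
    endloop
  endfacet
  facet normal 0.8888 0.4583 0.0000
    outer loop
      vertex 16.6 8.5 0.0
      vertex 13.3 14.9 0.0
      vertex 13.3 14.9 11.3
    endloop
  endfacet
  facet normal 0.8888 0.4583 0.0000
    outer loop
      vertex 16.6 8.5 0.0
      vertex 13.3 14.9 11.3
      vertex 16.6 8.5 11.3
    endloop
  endfacet
  facet normal 0.1961 0.9806 0.0000
    outer loop
      vertex 13.3 14.9 0.0
      vertex 6.3 16.3 0.0
      vertex 6.3 16.3 11.3
    endloop
  endfacet
  facet normal 0.1961 0.9806 0.0000
    outer loop
      vertex 13.3 14.9 0.0
      vertex 6.3 16.3 11.3
      vertex 13.3 14.9 11.3
    endloop
  endfacet
  facet normal -0.6347 0.7727 0.0000
    outer loop
      vertex 6.3 16.3 0.0
      vertex 0.7 11.7 0.0
      vertex 0.7 11.7 11.3
    endloop
  endfacet
  facet normal -0.6347 0.7727 0.0000
    outer loop
      vertex 6.3 16.3 0.0
      vertex 0.7 11.7 11.3
      vertex 6.3 16.3 11.3
    endloop
  endfacet
  facet normal -0.9996 -0.0278 0.0000
    outer loop
      vertex 0.7 11.7 0.0
      vertex 0.9 4.5 0.0
      vertex 0.9 4.5 11.3
    endloop
  endfacet
  facet normal -0.9996 -0.0278 0.0000
    outer loop
      vertex 0.7 11.7 0.0
      vertex 0.9 4.5 11.3
      vertex 0.7 11.7 11.3
    endloop
  endfacet
  facet normal -0.6022 -0.7983 0.0000
    outer loop
      vertex 0.9 4.5 0.0
      vertex 6.6 0.2 0.0
      vertex 6.6 0.2 11.3
    endloop
  endfacet
  facet normal -0.6022 -0.7983 0.0000
    outer loop
      vertex 0.9 4.5 0.0
      vertex 6.6 0.2 11.3
      vertex 0.9 4.5 11.3
    endloop
  endfacet
  facet normal 0.2360 -0.9718 0.0000
    outer loop
      vertex 6.6 0.2 0.0
      vertex 13.6 1.9 0.0
      vertex 13.6 1.9 11.3
    endloop
  endfacet
  facet normal 0.2360 -0.9718 0.0000
    outer loop
      vertex 6.6 0.2 0.0
      vertex 13.6 1.9 11.3
      vertex 6.6 0.2 11.3
    endloop
  endfacet
  facet normal 0.9104 -0.4138 0.0000
    outer loop
      vertex 13.6 1.9 0.0
      vertex 16.6 8.5 0.0
      vertex 16.6 8.5 11.3
    endloop
  endfacet
  facet normal 0.9104 -0.4138 0.0000
    outer loop
      vertex 13.6 1.9 0.0
      vertex 16.6 8.5 11.3
      vertex 13.6 1.9 11.3
    endloop
  endfacet
endsolid part

The G0 Z moves step by Δz≈1.9 mm. Every layer's G1 loop is the same polygon, so the solid is a straight extrusion of it from z=0 to z≈11.3. Closing with flat bottom and top caps and triangulating gives 24 facets — a regular 7-sided prism (a cylinder approximated with 7 flat sides), circumscribed radius ≈ 8.3 mm, height ≈ 11.3 mm.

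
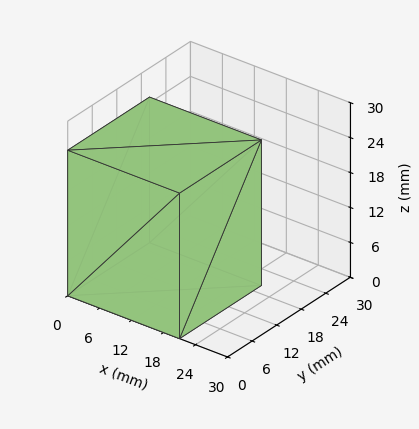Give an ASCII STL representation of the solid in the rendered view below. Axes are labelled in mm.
Reading the render: the shape is a rectangular box, roughly 21 × 20 mm footprint and 25 mm tall (dimensions read to the nearest mm from the axis ticks). For the STL, each face is triangulated and given an outward normal.

solid part
  facet normal 0.0000 0.0000 -1.0000
    outer loop
      vertex 21.000 20.000 0.000
      vertex 21.000 0.000 0.000
      vertex 0.000 0.000 0.000
    endloop
  endfacet
  facet normal 0.0000 0.0000 -1.0000
    outer loop
      vertex 0.000 20.000 0.000
      vertex 21.000 20.000 0.000
      vertex 0.000 0.000 0.000
    endloop
  endfacet
  facet normal 0.0000 0.0000 1.0000
    outer loop
      vertex 0.000 0.000 25.000
      vertex 21.000 0.000 25.000
      vertex 21.000 20.000 25.000
    endloop
  endfacet
  facet normal 0.0000 0.0000 1.0000
    outer loop
      vertex 0.000 0.000 25.000
      vertex 21.000 20.000 25.000
      vertex 0.000 20.000 25.000
    endloop
  endfacet
  facet normal 0.0000 -1.0000 0.0000
    outer loop
      vertex 0.000 0.000 0.000
      vertex 21.000 0.000 0.000
      vertex 21.000 0.000 25.000
    endloop
  endfacet
  facet normal 0.0000 -1.0000 0.0000
    outer loop
      vertex 0.000 0.000 0.000
      vertex 21.000 0.000 25.000
      vertex 0.000 0.000 25.000
    endloop
  endfacet
  facet normal 0.0000 1.0000 0.0000
    outer loop
      vertex 21.000 20.000 25.000
      vertex 21.000 20.000 0.000
      vertex 0.000 20.000 0.000
    endloop
  endfacet
  facet normal 0.0000 1.0000 0.0000
    outer loop
      vertex 0.000 20.000 25.000
      vertex 21.000 20.000 25.000
      vertex 0.000 20.000 0.000
    endloop
  endfacet
  facet normal -1.0000 0.0000 0.0000
    outer loop
      vertex 0.000 20.000 25.000
      vertex 0.000 20.000 0.000
      vertex 0.000 0.000 0.000
    endloop
  endfacet
  facet normal -1.0000 0.0000 0.0000
    outer loop
      vertex 0.000 0.000 25.000
      vertex 0.000 20.000 25.000
      vertex 0.000 0.000 0.000
    endloop
  endfacet
  facet normal 1.0000 0.0000 0.0000
    outer loop
      vertex 21.000 0.000 0.000
      vertex 21.000 20.000 0.000
      vertex 21.000 20.000 25.000
    endloop
  endfacet
  facet normal 1.0000 0.0000 0.0000
    outer loop
      vertex 21.000 0.000 0.000
      vertex 21.000 20.000 25.000
      vertex 21.000 0.000 25.000
    endloop
  endfacet
endsolid part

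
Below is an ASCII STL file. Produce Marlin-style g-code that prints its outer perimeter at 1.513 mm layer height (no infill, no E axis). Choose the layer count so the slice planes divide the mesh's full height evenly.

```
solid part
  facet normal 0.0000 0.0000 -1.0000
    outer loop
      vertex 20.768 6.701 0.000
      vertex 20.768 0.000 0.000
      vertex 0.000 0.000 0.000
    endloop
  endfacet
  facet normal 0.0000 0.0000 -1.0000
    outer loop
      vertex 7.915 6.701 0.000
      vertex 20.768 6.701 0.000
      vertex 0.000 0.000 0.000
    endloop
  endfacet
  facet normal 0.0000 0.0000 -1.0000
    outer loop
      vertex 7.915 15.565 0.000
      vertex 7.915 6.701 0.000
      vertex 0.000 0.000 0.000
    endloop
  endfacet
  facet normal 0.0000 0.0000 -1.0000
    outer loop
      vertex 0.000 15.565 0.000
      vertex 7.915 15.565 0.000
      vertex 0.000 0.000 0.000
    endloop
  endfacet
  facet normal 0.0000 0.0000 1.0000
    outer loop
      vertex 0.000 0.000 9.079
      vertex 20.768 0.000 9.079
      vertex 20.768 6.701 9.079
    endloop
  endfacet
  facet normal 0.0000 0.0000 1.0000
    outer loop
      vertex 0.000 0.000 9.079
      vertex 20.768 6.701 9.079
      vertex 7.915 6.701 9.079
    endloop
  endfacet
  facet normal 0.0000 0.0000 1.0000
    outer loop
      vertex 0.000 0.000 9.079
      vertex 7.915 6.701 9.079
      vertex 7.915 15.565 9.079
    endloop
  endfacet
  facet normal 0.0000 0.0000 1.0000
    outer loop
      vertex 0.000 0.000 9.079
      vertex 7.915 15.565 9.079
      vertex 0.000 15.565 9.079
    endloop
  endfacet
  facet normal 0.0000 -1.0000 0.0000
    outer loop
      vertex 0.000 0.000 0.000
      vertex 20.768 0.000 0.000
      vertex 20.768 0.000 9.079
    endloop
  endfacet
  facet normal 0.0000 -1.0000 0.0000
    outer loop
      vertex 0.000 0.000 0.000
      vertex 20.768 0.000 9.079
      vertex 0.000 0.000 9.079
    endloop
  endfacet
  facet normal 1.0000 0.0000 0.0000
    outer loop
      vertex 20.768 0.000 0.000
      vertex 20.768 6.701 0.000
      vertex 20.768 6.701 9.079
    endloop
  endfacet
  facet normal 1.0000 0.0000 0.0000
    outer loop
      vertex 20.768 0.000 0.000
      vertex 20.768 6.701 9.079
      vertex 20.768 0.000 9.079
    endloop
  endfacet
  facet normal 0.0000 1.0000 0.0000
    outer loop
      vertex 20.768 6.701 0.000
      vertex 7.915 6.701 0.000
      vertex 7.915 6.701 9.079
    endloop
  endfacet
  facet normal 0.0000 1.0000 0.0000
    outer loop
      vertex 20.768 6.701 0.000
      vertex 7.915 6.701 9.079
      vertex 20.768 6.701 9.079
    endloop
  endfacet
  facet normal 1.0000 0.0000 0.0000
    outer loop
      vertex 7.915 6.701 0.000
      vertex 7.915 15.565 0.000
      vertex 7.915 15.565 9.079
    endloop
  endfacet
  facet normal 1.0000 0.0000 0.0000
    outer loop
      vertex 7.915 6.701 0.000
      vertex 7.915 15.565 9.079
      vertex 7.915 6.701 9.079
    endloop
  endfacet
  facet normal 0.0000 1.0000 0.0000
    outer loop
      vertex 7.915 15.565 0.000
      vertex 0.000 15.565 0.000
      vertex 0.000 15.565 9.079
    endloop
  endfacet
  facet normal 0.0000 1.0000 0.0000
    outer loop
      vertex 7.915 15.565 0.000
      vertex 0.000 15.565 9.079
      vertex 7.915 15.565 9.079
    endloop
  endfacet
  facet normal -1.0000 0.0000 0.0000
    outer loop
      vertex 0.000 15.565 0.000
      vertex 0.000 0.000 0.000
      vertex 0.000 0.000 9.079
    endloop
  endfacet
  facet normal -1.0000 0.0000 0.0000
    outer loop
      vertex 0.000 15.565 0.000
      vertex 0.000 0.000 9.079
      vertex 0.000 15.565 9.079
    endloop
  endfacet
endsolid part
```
; perimeter-only toolpath
G21 ; units = mm
G90 ; absolute positioning
G28 ; home
; layer 1
G0 Z1.513
G0 X0.000 Y0.000
G1 X20.768 Y0.000
G1 X20.768 Y6.701
G1 X7.915 Y6.701
G1 X7.915 Y15.565
G1 X0.000 Y15.565
G1 X0.000 Y0.000
; layer 2
G0 Z3.026
G0 X0.000 Y0.000
G1 X20.768 Y0.000
G1 X20.768 Y6.701
G1 X7.915 Y6.701
G1 X7.915 Y15.565
G1 X0.000 Y15.565
G1 X0.000 Y0.000
; layer 3
G0 Z4.540
G0 X0.000 Y0.000
G1 X20.768 Y0.000
G1 X20.768 Y6.701
G1 X7.915 Y6.701
G1 X7.915 Y15.565
G1 X0.000 Y15.565
G1 X0.000 Y0.000
; layer 4
G0 Z6.053
G0 X0.000 Y0.000
G1 X20.768 Y0.000
G1 X20.768 Y6.701
G1 X7.915 Y6.701
G1 X7.915 Y15.565
G1 X0.000 Y15.565
G1 X0.000 Y0.000
; layer 5
G0 Z7.566
G0 X0.000 Y0.000
G1 X20.768 Y0.000
G1 X20.768 Y6.701
G1 X7.915 Y6.701
G1 X7.915 Y15.565
G1 X0.000 Y15.565
G1 X0.000 Y0.000
; layer 6
G0 Z9.079
G0 X0.000 Y0.000
G1 X20.768 Y0.000
G1 X20.768 Y6.701
G1 X7.915 Y6.701
G1 X7.915 Y15.565
G1 X0.000 Y15.565
G1 X0.000 Y0.000
M2 ; end

The solid is an L-shaped prism: outer 20.8 × 15.6 mm, arm thicknesses ≈ 6.7 mm (horizontal) and 7.92 mm (vertical), extruded 9.08 mm in z. Slicing at Δz = 1.513 mm — 6 equal slices spanning the solid's height, so layer i sits at z = i·h/6 — gives 6 non-empty perimeters. Each is a 6-segment closed polygon; G0 lifts to the layer z and rapids to the start vertex, then G1 traces the edges.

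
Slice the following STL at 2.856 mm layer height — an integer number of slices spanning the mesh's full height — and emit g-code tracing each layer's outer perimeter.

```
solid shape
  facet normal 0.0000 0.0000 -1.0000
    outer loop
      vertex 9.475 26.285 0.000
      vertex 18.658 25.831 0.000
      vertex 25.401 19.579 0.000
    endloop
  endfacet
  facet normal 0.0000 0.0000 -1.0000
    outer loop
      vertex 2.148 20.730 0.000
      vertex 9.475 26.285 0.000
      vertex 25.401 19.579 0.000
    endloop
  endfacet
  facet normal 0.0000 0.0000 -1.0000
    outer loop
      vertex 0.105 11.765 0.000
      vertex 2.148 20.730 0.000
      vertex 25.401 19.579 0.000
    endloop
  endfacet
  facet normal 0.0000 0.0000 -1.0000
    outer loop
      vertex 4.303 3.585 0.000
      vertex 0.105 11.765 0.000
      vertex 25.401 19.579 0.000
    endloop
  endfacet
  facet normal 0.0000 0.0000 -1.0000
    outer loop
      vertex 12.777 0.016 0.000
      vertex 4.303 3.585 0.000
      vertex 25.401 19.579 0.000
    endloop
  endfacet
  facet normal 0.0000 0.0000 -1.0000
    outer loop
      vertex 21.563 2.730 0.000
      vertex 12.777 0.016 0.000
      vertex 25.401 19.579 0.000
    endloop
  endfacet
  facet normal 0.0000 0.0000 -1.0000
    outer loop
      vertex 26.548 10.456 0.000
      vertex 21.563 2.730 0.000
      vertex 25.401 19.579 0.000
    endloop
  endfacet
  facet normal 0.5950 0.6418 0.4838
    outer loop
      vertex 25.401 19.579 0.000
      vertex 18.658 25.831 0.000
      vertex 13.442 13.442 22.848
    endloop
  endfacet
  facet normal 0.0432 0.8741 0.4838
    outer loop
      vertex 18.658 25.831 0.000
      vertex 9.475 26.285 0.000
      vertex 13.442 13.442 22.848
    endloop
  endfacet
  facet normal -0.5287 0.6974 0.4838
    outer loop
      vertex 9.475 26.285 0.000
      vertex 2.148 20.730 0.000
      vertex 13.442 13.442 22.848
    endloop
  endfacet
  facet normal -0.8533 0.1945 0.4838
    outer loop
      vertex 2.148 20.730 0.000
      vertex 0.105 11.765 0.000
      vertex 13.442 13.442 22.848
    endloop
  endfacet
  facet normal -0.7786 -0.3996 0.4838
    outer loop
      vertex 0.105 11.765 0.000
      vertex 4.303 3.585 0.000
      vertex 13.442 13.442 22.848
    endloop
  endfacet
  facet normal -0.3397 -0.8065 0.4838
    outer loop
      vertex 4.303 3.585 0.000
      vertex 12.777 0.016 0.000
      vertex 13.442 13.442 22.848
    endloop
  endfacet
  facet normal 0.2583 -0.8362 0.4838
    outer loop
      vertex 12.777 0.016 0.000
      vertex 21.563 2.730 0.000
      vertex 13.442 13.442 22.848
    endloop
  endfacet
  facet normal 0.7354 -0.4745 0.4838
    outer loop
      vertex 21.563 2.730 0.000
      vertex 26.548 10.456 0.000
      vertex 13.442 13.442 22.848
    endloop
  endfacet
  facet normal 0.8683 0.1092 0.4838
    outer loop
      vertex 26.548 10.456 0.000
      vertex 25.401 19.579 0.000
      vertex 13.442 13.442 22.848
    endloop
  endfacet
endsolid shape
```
; perimeter-only toolpath
G21 ; units = mm
G90 ; absolute positioning
G28 ; home
; layer 1
G0 Z2.856
G0 X23.906 Y18.812
G1 X18.006 Y24.282
G1 X9.971 Y24.680
G1 X3.560 Y19.819
G1 X1.772 Y11.975
G1 X5.445 Y4.817
G1 X12.860 Y1.694
G1 X20.548 Y4.069
G1 X24.910 Y10.829
G1 X23.906 Y18.812
; layer 2
G0 Z5.712
G0 X22.411 Y18.045
G1 X17.354 Y22.734
G1 X10.467 Y23.074
G1 X4.972 Y18.908
G1 X3.439 Y12.184
G1 X6.588 Y6.049
G1 X12.943 Y3.373
G1 X19.533 Y5.408
G1 X23.271 Y11.203
G1 X22.411 Y18.045
; layer 3
G0 Z8.568
G0 X20.916 Y17.278
G1 X16.702 Y21.185
G1 X10.963 Y21.469
G1 X6.383 Y17.997
G1 X5.106 Y12.394
G1 X7.730 Y7.281
G1 X13.026 Y5.051
G1 X18.518 Y6.747
G1 X21.633 Y11.576
G1 X20.916 Y17.278
; layer 4
G0 Z11.424
G0 X19.422 Y16.511
G1 X16.050 Y19.636
G1 X11.459 Y19.864
G1 X7.795 Y17.086
G1 X6.774 Y12.604
G1 X8.873 Y8.514
G1 X13.110 Y6.729
G1 X17.502 Y8.086
G1 X19.995 Y11.949
G1 X19.422 Y16.511
; layer 5
G0 Z14.280
G0 X17.927 Y15.743
G1 X15.398 Y18.088
G1 X11.954 Y18.258
G1 X9.207 Y16.175
G1 X8.441 Y12.813
G1 X10.015 Y9.746
G1 X13.193 Y8.407
G1 X16.487 Y9.425
G1 X18.357 Y12.322
G1 X17.927 Y15.743
; layer 6
G0 Z17.136
G0 X16.432 Y14.976
G1 X14.746 Y16.539
G1 X12.450 Y16.653
G1 X10.619 Y15.264
G1 X10.108 Y13.023
G1 X11.157 Y10.978
G1 X13.276 Y10.085
G1 X15.472 Y10.764
G1 X16.718 Y12.695
G1 X16.432 Y14.976
; layer 7
G0 Z19.992
G0 X14.937 Y14.209
G1 X14.094 Y14.991
G1 X12.946 Y15.047
G1 X12.030 Y14.353
G1 X11.775 Y13.232
G1 X12.300 Y12.210
G1 X13.359 Y11.764
G1 X14.457 Y12.103
G1 X15.080 Y13.069
G1 X14.937 Y14.209
M2 ; end

The solid is a regular 9-sided pyramid, base circumscribed radius ≈ 13.4 mm, apex at z ≈ 22.8 mm. Slicing at Δz = 2.856 mm — 8 equal slices spanning the solid's height, so layer i sits at z = i·h/8 — gives 7 non-empty perimeters. Each is a 9-segment closed polygon; G0 lifts to the layer z and rapids to the start vertex, then G1 traces the edges. The cross-section shrinks linearly with z (the slice at the apex is degenerate and omitted).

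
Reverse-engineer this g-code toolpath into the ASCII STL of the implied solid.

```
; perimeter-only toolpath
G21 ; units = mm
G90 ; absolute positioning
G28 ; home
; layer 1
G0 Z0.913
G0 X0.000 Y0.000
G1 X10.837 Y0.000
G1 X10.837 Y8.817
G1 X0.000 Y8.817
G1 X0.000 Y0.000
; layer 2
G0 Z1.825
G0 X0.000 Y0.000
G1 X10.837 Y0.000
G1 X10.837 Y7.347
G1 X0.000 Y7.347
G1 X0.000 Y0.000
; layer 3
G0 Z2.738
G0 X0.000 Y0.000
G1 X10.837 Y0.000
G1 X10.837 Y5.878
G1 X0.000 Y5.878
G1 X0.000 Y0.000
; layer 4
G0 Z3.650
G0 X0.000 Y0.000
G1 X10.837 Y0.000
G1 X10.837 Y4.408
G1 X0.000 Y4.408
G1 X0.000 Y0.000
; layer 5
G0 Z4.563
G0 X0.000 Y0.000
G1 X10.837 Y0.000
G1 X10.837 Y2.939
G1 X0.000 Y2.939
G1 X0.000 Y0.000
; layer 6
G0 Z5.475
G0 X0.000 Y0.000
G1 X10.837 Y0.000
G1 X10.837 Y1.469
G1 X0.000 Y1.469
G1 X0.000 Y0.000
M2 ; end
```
solid part
  facet normal 0.0000 0.0000 -1.0000
    outer loop
      vertex 10.837 10.286 0.000
      vertex 10.837 0.000 0.000
      vertex 0.000 0.000 0.000
    endloop
  endfacet
  facet normal 0.0000 0.0000 -1.0000
    outer loop
      vertex 0.000 10.286 0.000
      vertex 10.837 10.286 0.000
      vertex 0.000 0.000 0.000
    endloop
  endfacet
  facet normal 0.0000 -1.0000 0.0000
    outer loop
      vertex 0.000 0.000 0.000
      vertex 10.837 0.000 0.000
      vertex 10.837 0.000 6.388
    endloop
  endfacet
  facet normal 0.0000 -1.0000 0.0000
    outer loop
      vertex 0.000 0.000 0.000
      vertex 10.837 0.000 6.388
      vertex 0.000 0.000 6.388
    endloop
  endfacet
  facet normal 0.0000 0.5276 0.8495
    outer loop
      vertex 0.000 0.000 6.388
      vertex 10.837 0.000 6.388
      vertex 10.837 10.286 0.000
    endloop
  endfacet
  facet normal 0.0000 0.5276 0.8495
    outer loop
      vertex 0.000 0.000 6.388
      vertex 10.837 10.286 0.000
      vertex 0.000 10.286 0.000
    endloop
  endfacet
  facet normal -1.0000 0.0000 0.0000
    outer loop
      vertex 0.000 0.000 6.388
      vertex 0.000 10.286 0.000
      vertex 0.000 0.000 0.000
    endloop
  endfacet
  facet normal 1.0000 0.0000 0.0000
    outer loop
      vertex 10.837 0.000 0.000
      vertex 10.837 10.286 0.000
      vertex 10.837 0.000 6.388
    endloop
  endfacet
endsolid part

The G0 Z moves step by Δz≈0.913 mm. The G1 loops shrink linearly with z, so the solid tapers from its base footprint up to z≈6.39. Closing with a flat bottom cap and the tapered top and triangulating gives 8 facets — a wedge (ramp): 10.8 × 10.3 mm base, rising to 6.39 mm along the y=0 edge and sloping linearly to z=0 at y=10.3.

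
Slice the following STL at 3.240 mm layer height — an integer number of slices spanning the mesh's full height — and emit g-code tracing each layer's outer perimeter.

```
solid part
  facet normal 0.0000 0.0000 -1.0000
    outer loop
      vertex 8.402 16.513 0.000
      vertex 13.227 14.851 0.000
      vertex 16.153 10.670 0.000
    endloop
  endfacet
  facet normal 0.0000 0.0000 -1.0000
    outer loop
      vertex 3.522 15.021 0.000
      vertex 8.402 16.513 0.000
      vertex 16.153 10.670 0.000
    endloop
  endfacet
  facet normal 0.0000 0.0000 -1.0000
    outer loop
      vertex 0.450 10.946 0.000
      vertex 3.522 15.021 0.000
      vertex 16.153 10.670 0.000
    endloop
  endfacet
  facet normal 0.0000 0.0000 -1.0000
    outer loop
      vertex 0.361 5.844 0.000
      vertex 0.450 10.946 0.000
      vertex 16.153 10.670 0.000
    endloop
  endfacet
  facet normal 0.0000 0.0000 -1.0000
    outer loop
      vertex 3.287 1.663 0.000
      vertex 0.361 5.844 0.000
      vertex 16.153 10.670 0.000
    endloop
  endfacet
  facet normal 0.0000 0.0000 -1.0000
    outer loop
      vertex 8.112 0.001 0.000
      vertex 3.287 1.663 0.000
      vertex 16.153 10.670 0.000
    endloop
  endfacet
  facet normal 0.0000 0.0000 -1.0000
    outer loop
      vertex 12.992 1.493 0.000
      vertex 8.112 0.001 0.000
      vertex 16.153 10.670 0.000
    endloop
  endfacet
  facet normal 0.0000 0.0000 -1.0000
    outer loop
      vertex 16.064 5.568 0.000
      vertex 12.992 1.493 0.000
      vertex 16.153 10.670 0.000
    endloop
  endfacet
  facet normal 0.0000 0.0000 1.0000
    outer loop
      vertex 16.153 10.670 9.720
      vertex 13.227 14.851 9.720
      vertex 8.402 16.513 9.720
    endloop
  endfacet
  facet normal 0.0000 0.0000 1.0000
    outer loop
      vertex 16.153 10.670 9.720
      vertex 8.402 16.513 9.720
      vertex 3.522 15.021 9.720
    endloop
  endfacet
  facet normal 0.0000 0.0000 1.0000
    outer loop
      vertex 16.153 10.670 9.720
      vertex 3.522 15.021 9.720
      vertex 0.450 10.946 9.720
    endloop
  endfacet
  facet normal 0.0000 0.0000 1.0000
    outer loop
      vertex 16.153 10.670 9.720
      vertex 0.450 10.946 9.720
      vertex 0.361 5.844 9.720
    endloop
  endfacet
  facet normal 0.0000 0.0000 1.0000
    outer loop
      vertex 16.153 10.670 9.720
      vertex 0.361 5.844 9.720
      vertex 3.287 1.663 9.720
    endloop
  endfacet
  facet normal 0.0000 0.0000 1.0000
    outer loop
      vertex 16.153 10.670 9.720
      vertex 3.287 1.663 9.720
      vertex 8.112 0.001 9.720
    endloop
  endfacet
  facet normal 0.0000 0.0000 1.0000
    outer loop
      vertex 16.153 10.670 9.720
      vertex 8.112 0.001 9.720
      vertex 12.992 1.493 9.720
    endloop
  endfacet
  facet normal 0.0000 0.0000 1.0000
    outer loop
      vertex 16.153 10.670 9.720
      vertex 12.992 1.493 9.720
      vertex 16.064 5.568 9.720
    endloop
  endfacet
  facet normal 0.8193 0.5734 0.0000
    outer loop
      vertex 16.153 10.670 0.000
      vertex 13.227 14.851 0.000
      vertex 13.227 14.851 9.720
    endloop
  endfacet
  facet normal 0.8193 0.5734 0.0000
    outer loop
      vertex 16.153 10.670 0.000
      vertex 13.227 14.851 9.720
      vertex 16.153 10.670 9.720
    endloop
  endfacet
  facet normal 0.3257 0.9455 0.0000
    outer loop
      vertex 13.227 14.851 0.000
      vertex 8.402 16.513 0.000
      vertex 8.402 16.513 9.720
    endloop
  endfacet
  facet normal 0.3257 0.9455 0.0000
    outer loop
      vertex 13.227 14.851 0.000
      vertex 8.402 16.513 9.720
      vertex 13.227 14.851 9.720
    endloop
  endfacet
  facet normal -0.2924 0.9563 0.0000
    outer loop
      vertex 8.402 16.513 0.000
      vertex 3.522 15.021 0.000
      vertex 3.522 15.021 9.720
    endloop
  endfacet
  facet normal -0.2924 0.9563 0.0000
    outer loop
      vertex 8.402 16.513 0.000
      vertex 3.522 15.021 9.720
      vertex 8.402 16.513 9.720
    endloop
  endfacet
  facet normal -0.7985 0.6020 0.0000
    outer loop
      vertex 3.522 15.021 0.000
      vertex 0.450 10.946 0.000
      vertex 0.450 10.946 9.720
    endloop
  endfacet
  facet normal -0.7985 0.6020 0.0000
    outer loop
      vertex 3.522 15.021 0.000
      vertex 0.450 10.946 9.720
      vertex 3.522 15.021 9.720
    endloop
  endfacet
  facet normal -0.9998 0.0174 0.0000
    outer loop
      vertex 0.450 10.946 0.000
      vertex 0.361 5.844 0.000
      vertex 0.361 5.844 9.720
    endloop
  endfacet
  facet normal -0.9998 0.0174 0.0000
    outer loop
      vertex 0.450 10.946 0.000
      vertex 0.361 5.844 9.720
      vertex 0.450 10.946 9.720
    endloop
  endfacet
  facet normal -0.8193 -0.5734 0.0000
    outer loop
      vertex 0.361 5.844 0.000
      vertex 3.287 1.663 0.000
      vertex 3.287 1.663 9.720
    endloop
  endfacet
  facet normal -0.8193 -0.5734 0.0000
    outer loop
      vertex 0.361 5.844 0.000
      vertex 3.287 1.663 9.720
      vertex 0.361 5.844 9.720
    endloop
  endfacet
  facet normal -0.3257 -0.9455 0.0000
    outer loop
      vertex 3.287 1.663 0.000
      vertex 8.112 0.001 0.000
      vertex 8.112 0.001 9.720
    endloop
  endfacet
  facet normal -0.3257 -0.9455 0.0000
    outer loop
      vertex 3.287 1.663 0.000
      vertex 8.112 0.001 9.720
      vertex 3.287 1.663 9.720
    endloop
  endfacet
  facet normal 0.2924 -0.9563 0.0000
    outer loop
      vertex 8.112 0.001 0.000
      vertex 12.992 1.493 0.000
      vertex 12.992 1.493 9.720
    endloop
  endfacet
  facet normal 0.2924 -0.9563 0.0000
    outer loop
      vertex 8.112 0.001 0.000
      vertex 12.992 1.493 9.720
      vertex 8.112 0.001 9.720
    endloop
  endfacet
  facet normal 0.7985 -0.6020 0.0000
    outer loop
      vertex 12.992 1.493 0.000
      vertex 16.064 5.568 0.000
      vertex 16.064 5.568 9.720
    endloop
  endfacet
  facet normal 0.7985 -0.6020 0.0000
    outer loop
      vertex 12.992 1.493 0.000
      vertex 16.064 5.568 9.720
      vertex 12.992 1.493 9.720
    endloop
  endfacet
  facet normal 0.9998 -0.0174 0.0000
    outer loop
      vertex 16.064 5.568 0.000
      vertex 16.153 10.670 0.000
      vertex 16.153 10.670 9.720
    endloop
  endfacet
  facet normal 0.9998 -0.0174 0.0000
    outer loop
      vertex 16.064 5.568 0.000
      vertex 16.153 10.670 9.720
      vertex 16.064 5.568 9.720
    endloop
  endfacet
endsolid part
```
; perimeter-only toolpath
G21 ; units = mm
G90 ; absolute positioning
G28 ; home
; layer 1
G0 Z3.240
G0 X16.153 Y10.670
G1 X13.227 Y14.851
G1 X8.402 Y16.513
G1 X3.522 Y15.021
G1 X0.450 Y10.946
G1 X0.361 Y5.844
G1 X3.287 Y1.663
G1 X8.112 Y0.001
G1 X12.992 Y1.493
G1 X16.064 Y5.568
G1 X16.153 Y10.670
; layer 2
G0 Z6.480
G0 X16.153 Y10.670
G1 X13.227 Y14.851
G1 X8.402 Y16.513
G1 X3.522 Y15.021
G1 X0.450 Y10.946
G1 X0.361 Y5.844
G1 X3.287 Y1.663
G1 X8.112 Y0.001
G1 X12.992 Y1.493
G1 X16.064 Y5.568
G1 X16.153 Y10.670
; layer 3
G0 Z9.720
G0 X16.153 Y10.670
G1 X13.227 Y14.851
G1 X8.402 Y16.513
G1 X3.522 Y15.021
G1 X0.450 Y10.946
G1 X0.361 Y5.844
G1 X3.287 Y1.663
G1 X8.112 Y0.001
G1 X12.992 Y1.493
G1 X16.064 Y5.568
G1 X16.153 Y10.670
M2 ; end

The solid is a regular 10-sided prism (a cylinder approximated with 10 flat sides), circumscribed radius ≈ 8.26 mm, height ≈ 9.72 mm. Slicing at Δz = 3.240 mm — 3 equal slices spanning the solid's height, so layer i sits at z = i·h/3 — gives 3 non-empty perimeters. Each is a 10-segment closed polygon; G0 lifts to the layer z and rapids to the start vertex, then G1 traces the edges.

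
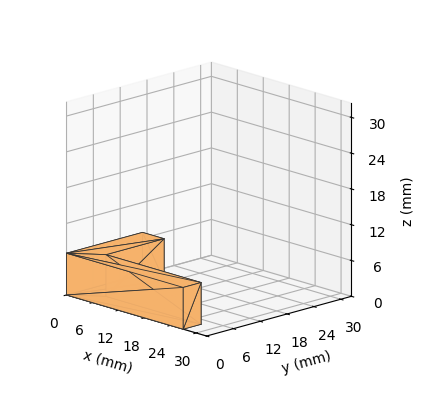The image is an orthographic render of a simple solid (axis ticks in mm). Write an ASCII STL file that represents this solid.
Reading the render: the shape is an L-shaped prism: outer 27 × 17 mm, arm thicknesses ≈ 4 mm (horizontal) and 5 mm (vertical), extruded 7 mm in z (dimensions read to the nearest mm from the axis ticks). For the STL, each face is triangulated and given an outward normal.

solid part
  facet normal 0.0000 0.0000 -1.0000
    outer loop
      vertex 27.0 4.0 0.0
      vertex 27.0 0.0 0.0
      vertex 0.0 0.0 0.0
    endloop
  endfacet
  facet normal 0.0000 0.0000 -1.0000
    outer loop
      vertex 5.0 4.0 0.0
      vertex 27.0 4.0 0.0
      vertex 0.0 0.0 0.0
    endloop
  endfacet
  facet normal 0.0000 0.0000 -1.0000
    outer loop
      vertex 5.0 17.0 0.0
      vertex 5.0 4.0 0.0
      vertex 0.0 0.0 0.0
    endloop
  endfacet
  facet normal 0.0000 0.0000 -1.0000
    outer loop
      vertex 0.0 17.0 0.0
      vertex 5.0 17.0 0.0
      vertex 0.0 0.0 0.0
    endloop
  endfacet
  facet normal 0.0000 0.0000 1.0000
    outer loop
      vertex 0.0 0.0 7.0
      vertex 27.0 0.0 7.0
      vertex 27.0 4.0 7.0
    endloop
  endfacet
  facet normal 0.0000 0.0000 1.0000
    outer loop
      vertex 0.0 0.0 7.0
      vertex 27.0 4.0 7.0
      vertex 5.0 4.0 7.0
    endloop
  endfacet
  facet normal 0.0000 0.0000 1.0000
    outer loop
      vertex 0.0 0.0 7.0
      vertex 5.0 4.0 7.0
      vertex 5.0 17.0 7.0
    endloop
  endfacet
  facet normal 0.0000 0.0000 1.0000
    outer loop
      vertex 0.0 0.0 7.0
      vertex 5.0 17.0 7.0
      vertex 0.0 17.0 7.0
    endloop
  endfacet
  facet normal 0.0000 -1.0000 0.0000
    outer loop
      vertex 0.0 0.0 0.0
      vertex 27.0 0.0 0.0
      vertex 27.0 0.0 7.0
    endloop
  endfacet
  facet normal 0.0000 -1.0000 0.0000
    outer loop
      vertex 0.0 0.0 0.0
      vertex 27.0 0.0 7.0
      vertex 0.0 0.0 7.0
    endloop
  endfacet
  facet normal 1.0000 0.0000 0.0000
    outer loop
      vertex 27.0 0.0 0.0
      vertex 27.0 4.0 0.0
      vertex 27.0 4.0 7.0
    endloop
  endfacet
  facet normal 1.0000 0.0000 0.0000
    outer loop
      vertex 27.0 0.0 0.0
      vertex 27.0 4.0 7.0
      vertex 27.0 0.0 7.0
    endloop
  endfacet
  facet normal 0.0000 1.0000 0.0000
    outer loop
      vertex 27.0 4.0 0.0
      vertex 5.0 4.0 0.0
      vertex 5.0 4.0 7.0
    endloop
  endfacet
  facet normal 0.0000 1.0000 0.0000
    outer loop
      vertex 27.0 4.0 0.0
      vertex 5.0 4.0 7.0
      vertex 27.0 4.0 7.0
    endloop
  endfacet
  facet normal 1.0000 0.0000 0.0000
    outer loop
      vertex 5.0 4.0 0.0
      vertex 5.0 17.0 0.0
      vertex 5.0 17.0 7.0
    endloop
  endfacet
  facet normal 1.0000 0.0000 0.0000
    outer loop
      vertex 5.0 4.0 0.0
      vertex 5.0 17.0 7.0
      vertex 5.0 4.0 7.0
    endloop
  endfacet
  facet normal 0.0000 1.0000 0.0000
    outer loop
      vertex 5.0 17.0 0.0
      vertex 0.0 17.0 0.0
      vertex 0.0 17.0 7.0
    endloop
  endfacet
  facet normal 0.0000 1.0000 0.0000
    outer loop
      vertex 5.0 17.0 0.0
      vertex 0.0 17.0 7.0
      vertex 5.0 17.0 7.0
    endloop
  endfacet
  facet normal -1.0000 0.0000 0.0000
    outer loop
      vertex 0.0 17.0 0.0
      vertex 0.0 0.0 0.0
      vertex 0.0 0.0 7.0
    endloop
  endfacet
  facet normal -1.0000 0.0000 0.0000
    outer loop
      vertex 0.0 17.0 0.0
      vertex 0.0 0.0 7.0
      vertex 0.0 17.0 7.0
    endloop
  endfacet
endsolid part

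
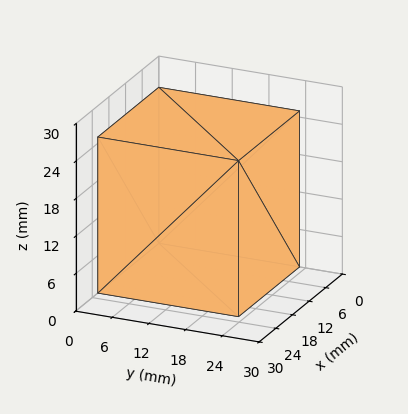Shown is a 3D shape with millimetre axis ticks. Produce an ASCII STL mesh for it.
Reading the render: the shape is a rectangular box, roughly 22 × 23 mm footprint and 25 mm tall (dimensions read to the nearest mm from the axis ticks). For the STL, each face is triangulated and given an outward normal.

solid part
  facet normal 0.0000 0.0000 -1.0000
    outer loop
      vertex 22.000 23.000 0.000
      vertex 22.000 0.000 0.000
      vertex 0.000 0.000 0.000
    endloop
  endfacet
  facet normal 0.0000 0.0000 -1.0000
    outer loop
      vertex 0.000 23.000 0.000
      vertex 22.000 23.000 0.000
      vertex 0.000 0.000 0.000
    endloop
  endfacet
  facet normal 0.0000 0.0000 1.0000
    outer loop
      vertex 0.000 0.000 25.000
      vertex 22.000 0.000 25.000
      vertex 22.000 23.000 25.000
    endloop
  endfacet
  facet normal 0.0000 0.0000 1.0000
    outer loop
      vertex 0.000 0.000 25.000
      vertex 22.000 23.000 25.000
      vertex 0.000 23.000 25.000
    endloop
  endfacet
  facet normal 0.0000 -1.0000 0.0000
    outer loop
      vertex 0.000 0.000 0.000
      vertex 22.000 0.000 0.000
      vertex 22.000 0.000 25.000
    endloop
  endfacet
  facet normal 0.0000 -1.0000 0.0000
    outer loop
      vertex 0.000 0.000 0.000
      vertex 22.000 0.000 25.000
      vertex 0.000 0.000 25.000
    endloop
  endfacet
  facet normal 0.0000 1.0000 0.0000
    outer loop
      vertex 22.000 23.000 25.000
      vertex 22.000 23.000 0.000
      vertex 0.000 23.000 0.000
    endloop
  endfacet
  facet normal 0.0000 1.0000 0.0000
    outer loop
      vertex 0.000 23.000 25.000
      vertex 22.000 23.000 25.000
      vertex 0.000 23.000 0.000
    endloop
  endfacet
  facet normal -1.0000 0.0000 0.0000
    outer loop
      vertex 0.000 23.000 25.000
      vertex 0.000 23.000 0.000
      vertex 0.000 0.000 0.000
    endloop
  endfacet
  facet normal -1.0000 0.0000 0.0000
    outer loop
      vertex 0.000 0.000 25.000
      vertex 0.000 23.000 25.000
      vertex 0.000 0.000 0.000
    endloop
  endfacet
  facet normal 1.0000 0.0000 0.0000
    outer loop
      vertex 22.000 0.000 0.000
      vertex 22.000 23.000 0.000
      vertex 22.000 23.000 25.000
    endloop
  endfacet
  facet normal 1.0000 0.0000 0.0000
    outer loop
      vertex 22.000 0.000 0.000
      vertex 22.000 23.000 25.000
      vertex 22.000 0.000 25.000
    endloop
  endfacet
endsolid part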